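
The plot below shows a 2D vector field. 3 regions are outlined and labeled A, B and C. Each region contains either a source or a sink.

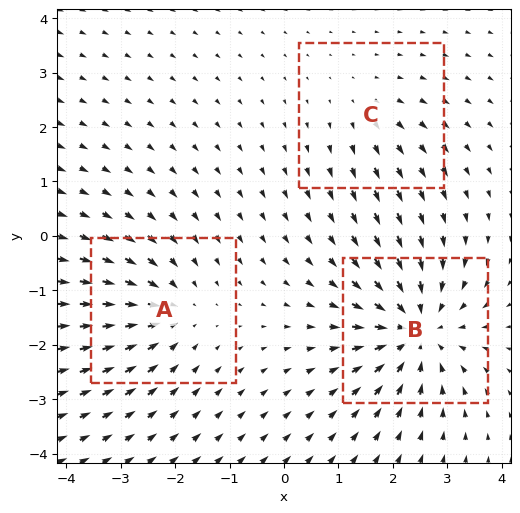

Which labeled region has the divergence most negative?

Divergence at each region's feature centre — A: about -3, B: about -5, C: about +2. Region B is most negative.

B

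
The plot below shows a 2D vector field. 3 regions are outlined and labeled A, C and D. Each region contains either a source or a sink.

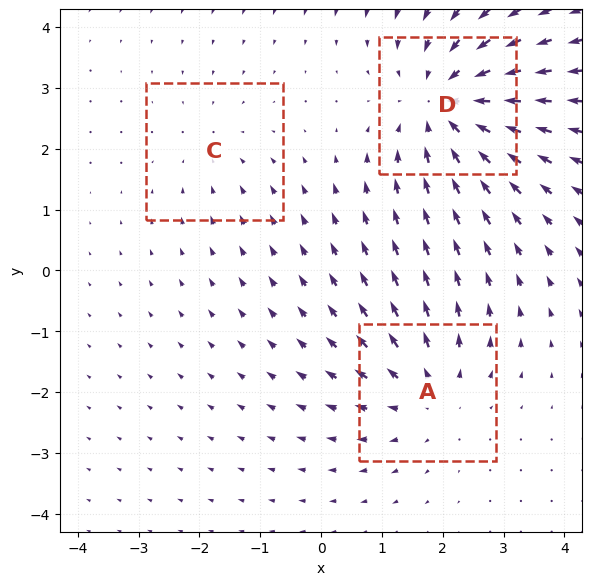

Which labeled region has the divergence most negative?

Divergence at each region's feature centre — A: about +3, C: about -2, D: about -4. Region D is most negative.

D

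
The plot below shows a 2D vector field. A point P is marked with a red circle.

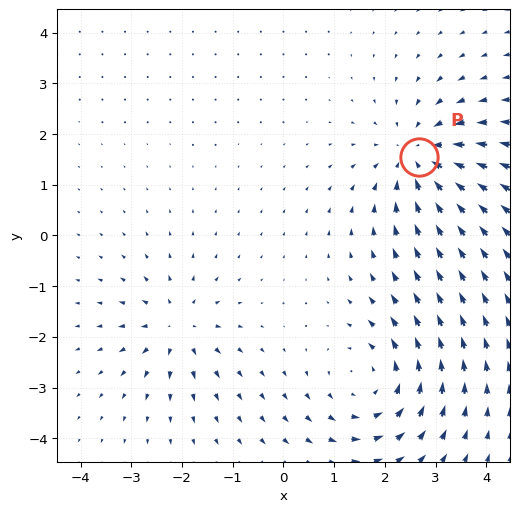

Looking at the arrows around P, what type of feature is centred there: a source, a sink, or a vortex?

At P (2.7, 1.5) the arrows converge inward. Divergence about -4, curl ≈0 — negative divergence with near-zero curl is a sink.

sink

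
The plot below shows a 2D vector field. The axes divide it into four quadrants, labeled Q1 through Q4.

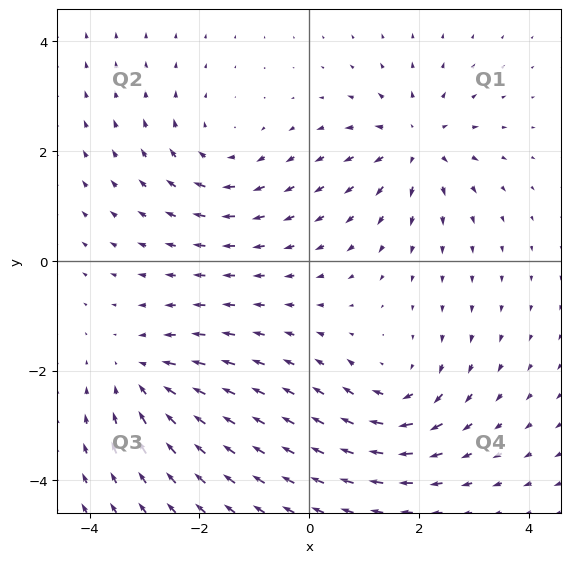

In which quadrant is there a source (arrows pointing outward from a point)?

Q1

The source sits at approximately (1.9, 2.1), which lies in quadrant Q1. The divergence there is about +5, positive as expected for a source.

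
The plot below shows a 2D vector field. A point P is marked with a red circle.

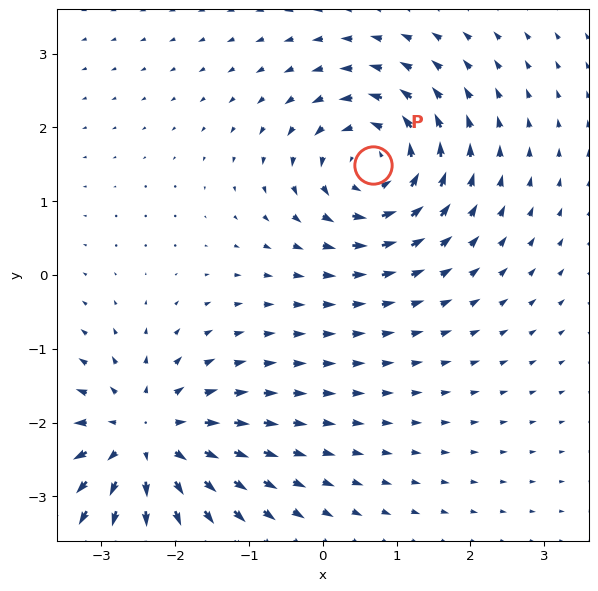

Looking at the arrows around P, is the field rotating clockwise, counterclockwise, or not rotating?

Near P at (0.7, 1.5) the arrows circulate counterclockwise. The curl (z-component) there is about +5; positive curl means counterclockwise rotation.

counterclockwise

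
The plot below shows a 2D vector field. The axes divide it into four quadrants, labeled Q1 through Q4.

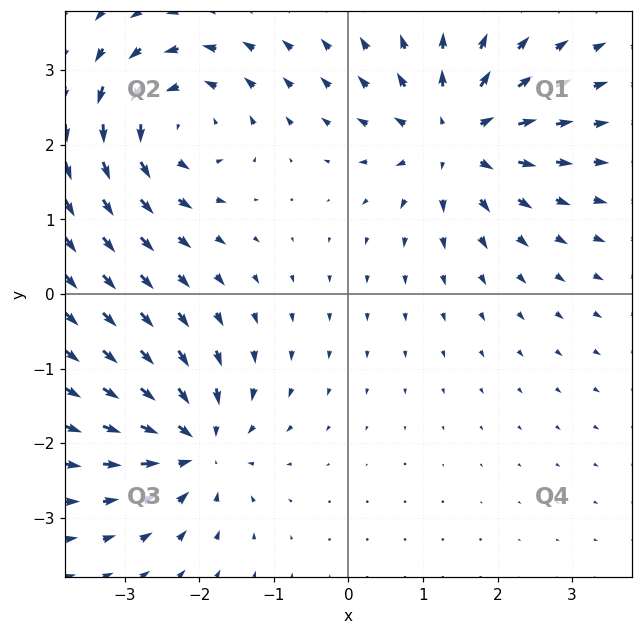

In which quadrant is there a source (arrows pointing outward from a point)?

Q1

The source sits at approximately (1.4, 2.1), which lies in quadrant Q1. The divergence there is about +5, positive as expected for a source.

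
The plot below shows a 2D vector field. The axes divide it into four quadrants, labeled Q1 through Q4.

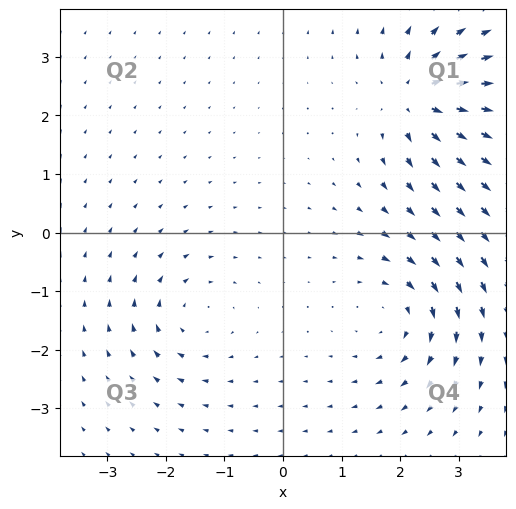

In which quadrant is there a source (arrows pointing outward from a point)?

The source sits at approximately (2.3, 2.3), which lies in quadrant Q1. The divergence there is about +5, positive as expected for a source.

Q1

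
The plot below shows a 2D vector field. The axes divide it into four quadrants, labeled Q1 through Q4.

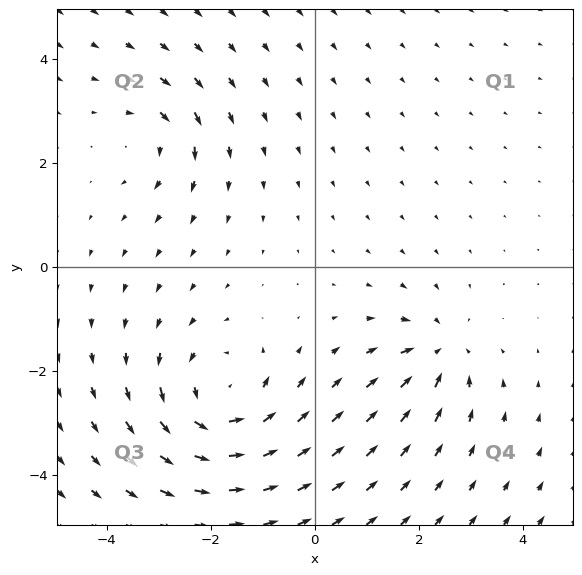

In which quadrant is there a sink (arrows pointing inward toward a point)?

Q4

The sink sits at approximately (2.4, -1.6), which lies in quadrant Q4. The divergence there is about -4, negative as expected for a sink.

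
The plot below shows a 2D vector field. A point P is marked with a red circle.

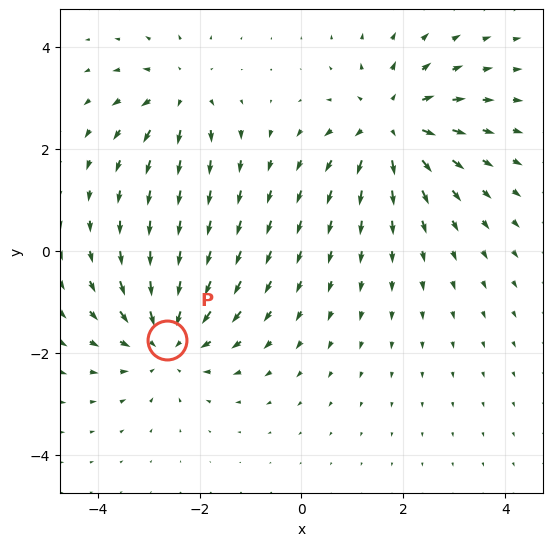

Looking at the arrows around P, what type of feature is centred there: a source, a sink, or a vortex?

At P (-2.6, -1.7) the arrows converge inward. Divergence about -4, curl ≈0 — negative divergence with near-zero curl is a sink.

sink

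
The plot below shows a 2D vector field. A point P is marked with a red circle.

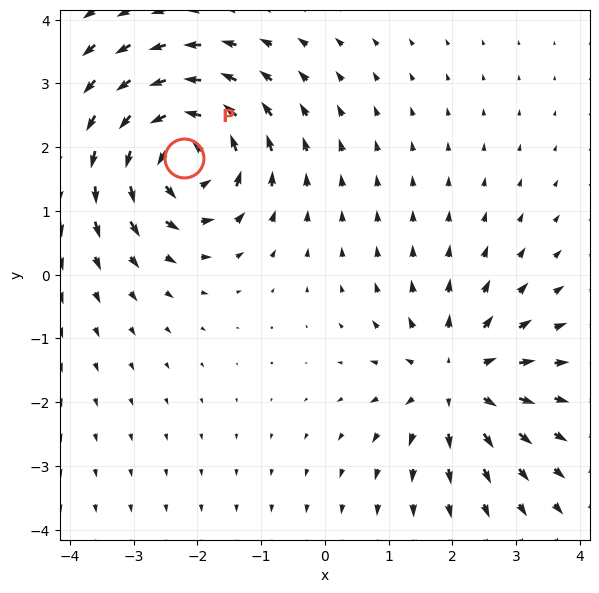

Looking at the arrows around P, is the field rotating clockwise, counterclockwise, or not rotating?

Near P at (-2.2, 1.8) the arrows circulate counterclockwise. The curl (z-component) there is about +6; positive curl means counterclockwise rotation.

counterclockwise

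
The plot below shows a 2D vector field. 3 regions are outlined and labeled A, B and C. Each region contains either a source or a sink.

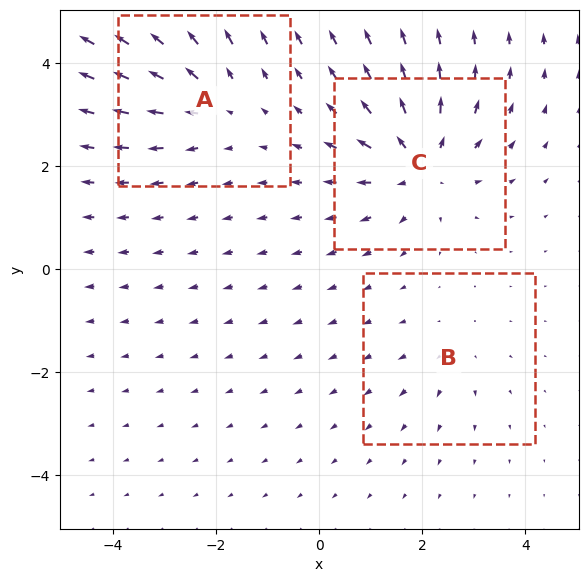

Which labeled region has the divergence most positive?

C

Divergence at each region's feature centre — A: about +3, B: about +2, C: about +5. Region C is most positive.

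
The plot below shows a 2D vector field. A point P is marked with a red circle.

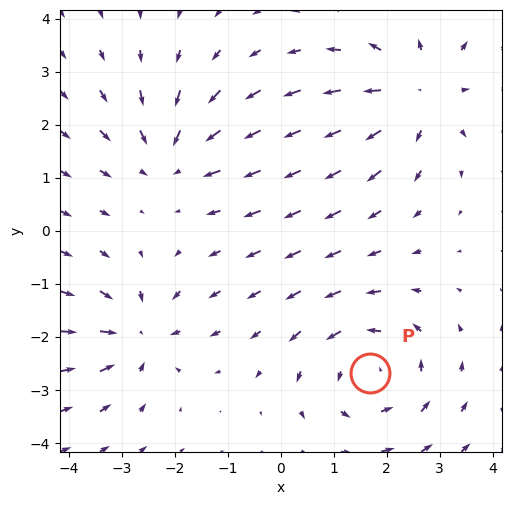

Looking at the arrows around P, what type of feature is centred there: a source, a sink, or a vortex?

At P (1.7, -2.7) the arrows circulate counterclockwise. Divergence ≈0, curl about +4 — near-zero divergence with nonzero curl is a vortex.

vortex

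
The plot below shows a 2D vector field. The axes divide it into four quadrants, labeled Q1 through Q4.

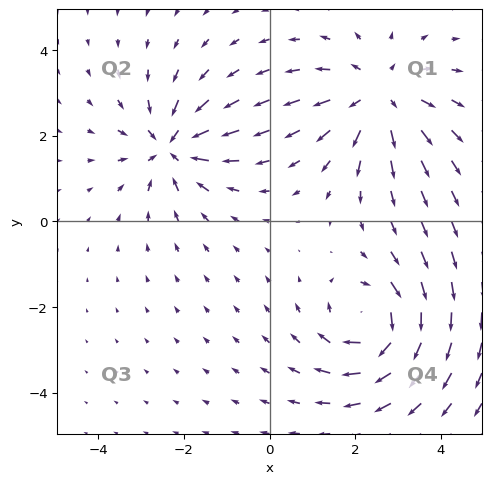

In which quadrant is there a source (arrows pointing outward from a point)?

Q1

The source sits at approximately (2.6, 2.9), which lies in quadrant Q1. The divergence there is about +4, positive as expected for a source.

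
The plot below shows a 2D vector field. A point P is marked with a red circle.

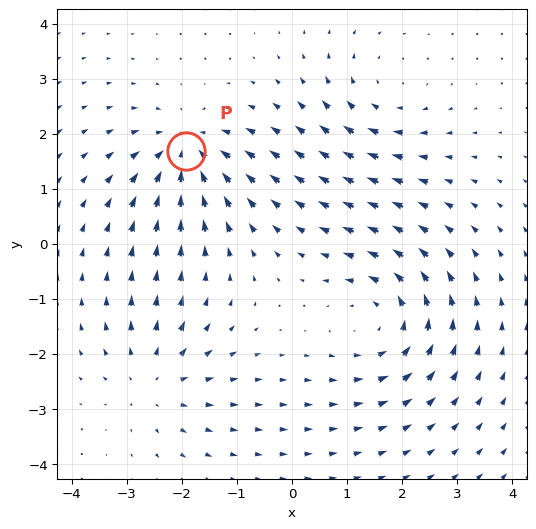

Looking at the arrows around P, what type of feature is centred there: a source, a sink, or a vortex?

sink

At P (-1.9, 1.7) the arrows converge inward. Divergence about -4, curl ≈0 — negative divergence with near-zero curl is a sink.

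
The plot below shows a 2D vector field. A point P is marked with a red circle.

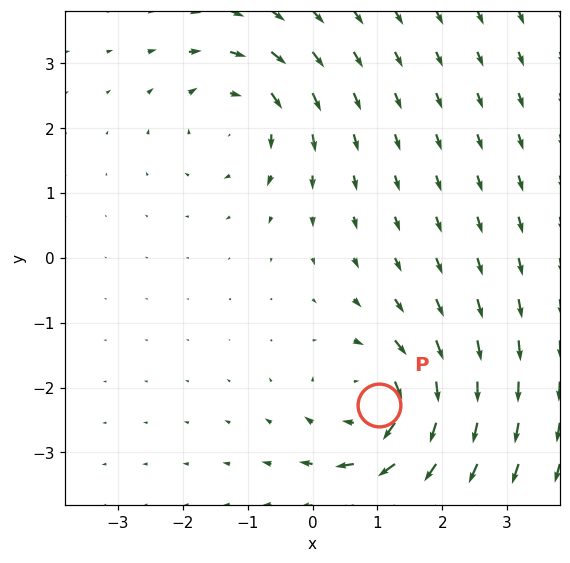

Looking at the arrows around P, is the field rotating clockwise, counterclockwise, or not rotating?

clockwise

Near P at (1.0, -2.3) the arrows circulate clockwise. The curl (z-component) there is about -5; negative curl means clockwise rotation.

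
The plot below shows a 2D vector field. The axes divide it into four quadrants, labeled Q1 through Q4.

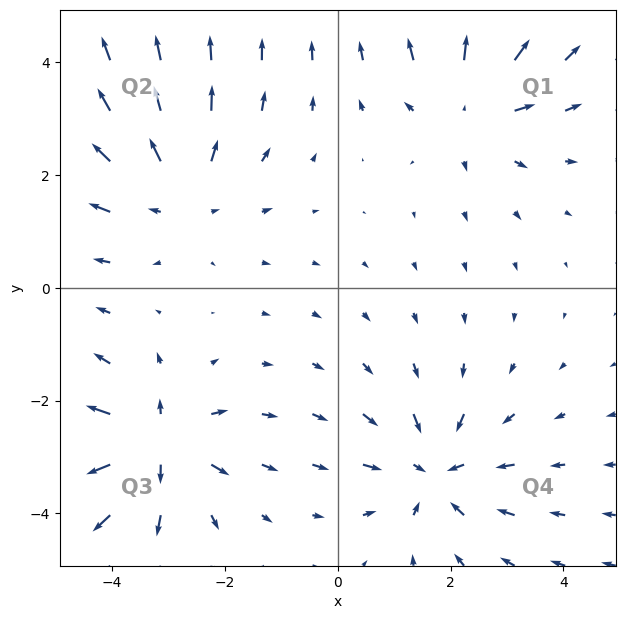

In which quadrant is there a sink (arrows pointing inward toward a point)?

Q4

The sink sits at approximately (1.7, -3.3), which lies in quadrant Q4. The divergence there is about -5, negative as expected for a sink.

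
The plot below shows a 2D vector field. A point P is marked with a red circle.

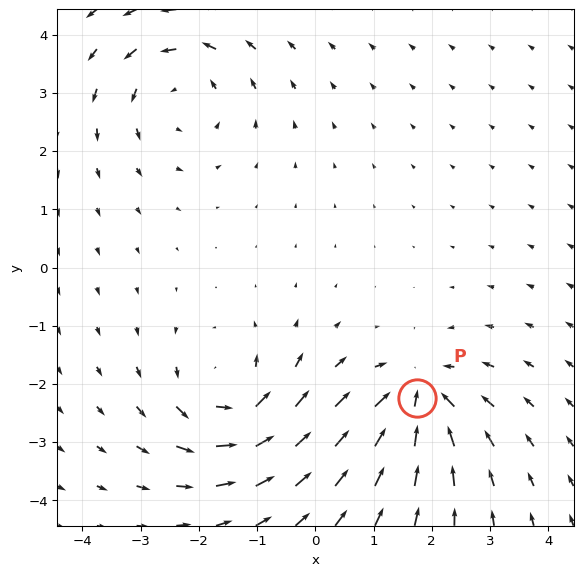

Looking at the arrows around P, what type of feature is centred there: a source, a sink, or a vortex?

At P (1.8, -2.2) the arrows converge inward. Divergence about -6, curl ≈0 — negative divergence with near-zero curl is a sink.

sink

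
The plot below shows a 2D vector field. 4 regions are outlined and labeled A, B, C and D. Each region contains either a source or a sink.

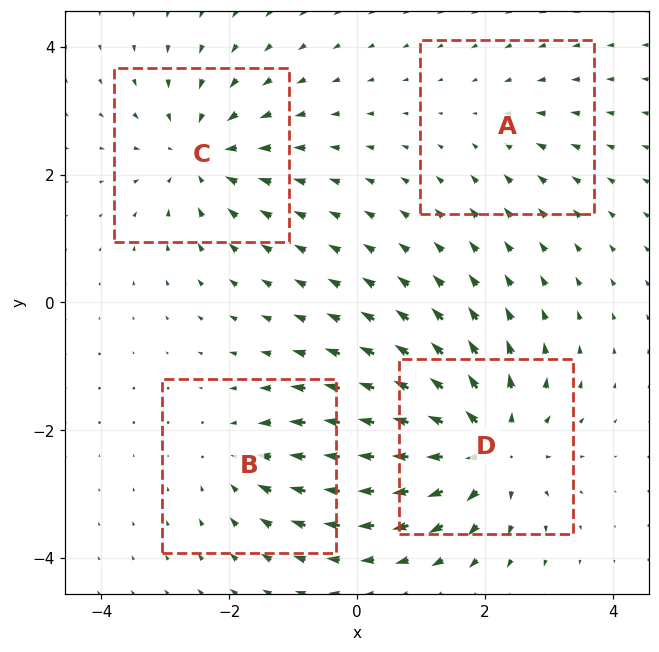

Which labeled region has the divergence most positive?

Divergence at each region's feature centre — A: about -2, B: about -3, C: about -5, D: about +6. Region D is most positive.

D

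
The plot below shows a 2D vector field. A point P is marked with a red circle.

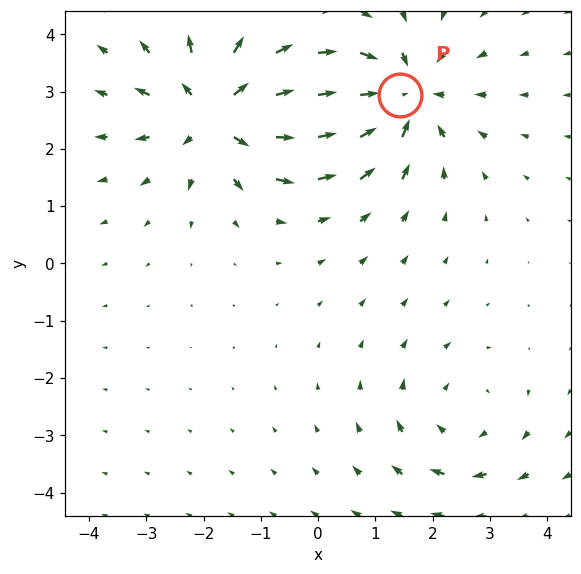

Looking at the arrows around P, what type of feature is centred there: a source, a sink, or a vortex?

At P (1.4, 2.9) the arrows converge inward. Divergence about -4, curl ≈0 — negative divergence with near-zero curl is a sink.

sink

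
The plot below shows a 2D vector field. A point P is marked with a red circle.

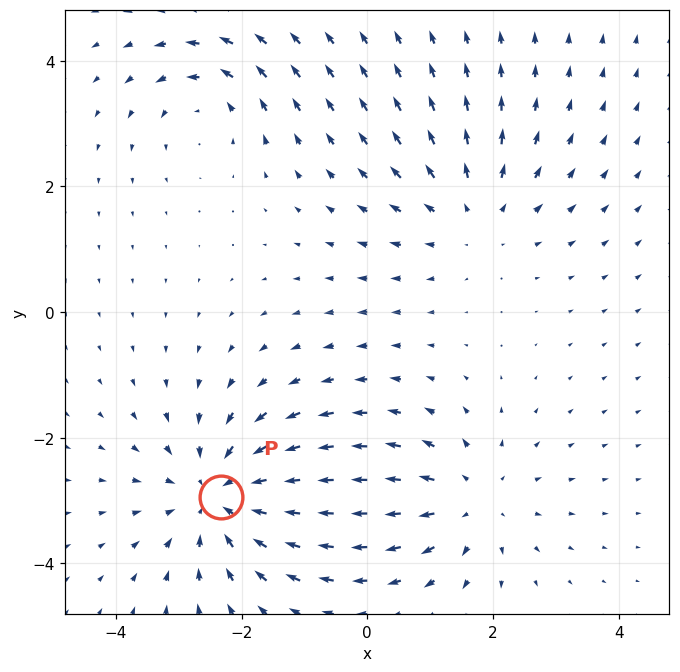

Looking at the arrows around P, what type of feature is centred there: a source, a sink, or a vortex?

sink

At P (-2.3, -2.9) the arrows converge inward. Divergence about -4, curl ≈0 — negative divergence with near-zero curl is a sink.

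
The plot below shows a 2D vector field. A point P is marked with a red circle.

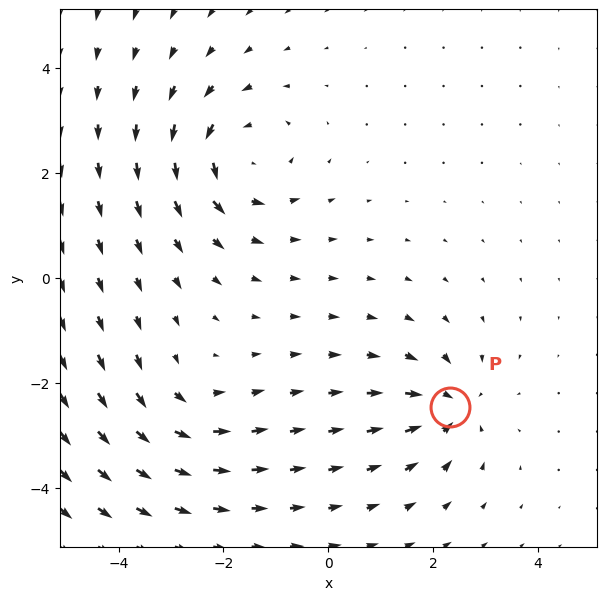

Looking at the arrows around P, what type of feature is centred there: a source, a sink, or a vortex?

sink

At P (2.3, -2.5) the arrows converge inward. Divergence about -4, curl ≈0 — negative divergence with near-zero curl is a sink.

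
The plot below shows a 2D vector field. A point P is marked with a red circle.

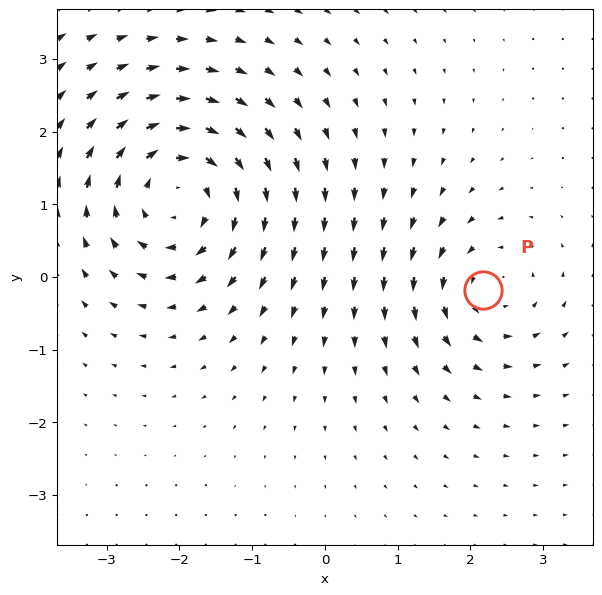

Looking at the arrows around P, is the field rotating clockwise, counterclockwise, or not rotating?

counterclockwise

Near P at (2.2, -0.2) the arrows circulate counterclockwise. The curl (z-component) there is about +3; positive curl means counterclockwise rotation.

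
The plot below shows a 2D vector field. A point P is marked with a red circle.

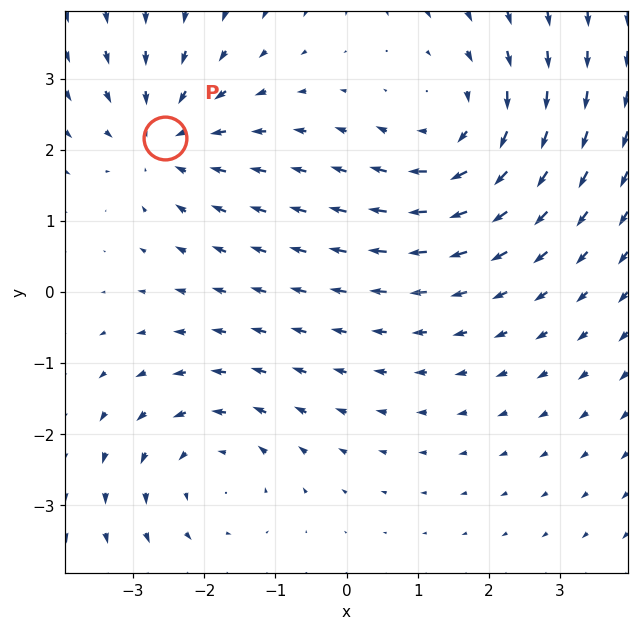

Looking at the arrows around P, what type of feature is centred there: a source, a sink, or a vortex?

sink

At P (-2.6, 2.2) the arrows converge inward. Divergence about -3, curl ≈0 — negative divergence with near-zero curl is a sink.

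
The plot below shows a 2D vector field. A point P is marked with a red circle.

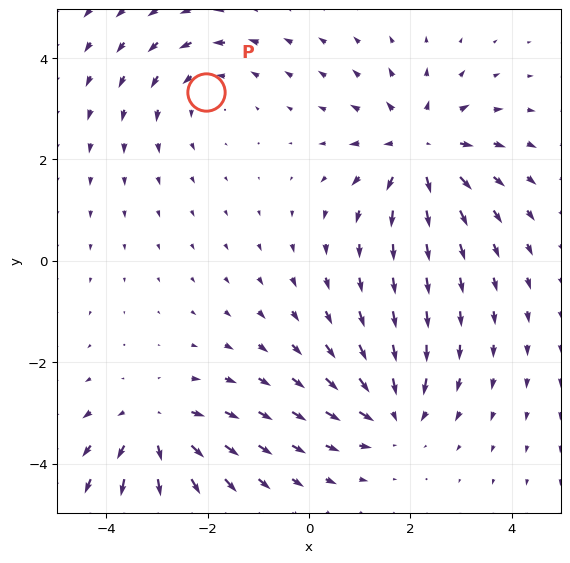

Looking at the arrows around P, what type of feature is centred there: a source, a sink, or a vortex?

At P (-2.0, 3.3) the arrows circulate counterclockwise. Divergence ≈0, curl about +2 — near-zero divergence with nonzero curl is a vortex.

vortex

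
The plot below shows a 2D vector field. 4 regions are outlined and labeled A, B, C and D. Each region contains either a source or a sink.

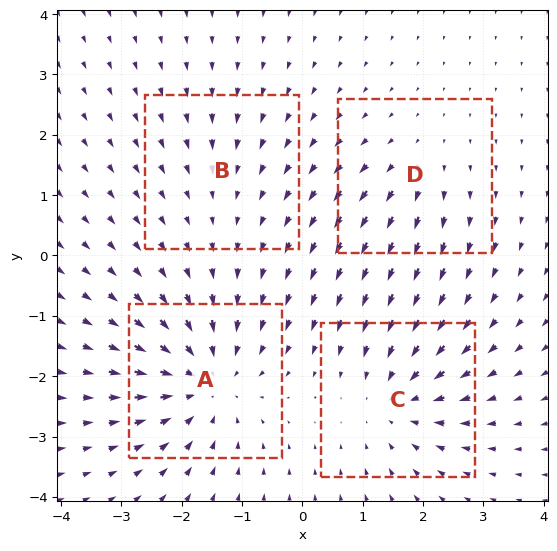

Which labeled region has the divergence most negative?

A

Divergence at each region's feature centre — A: about -6, B: about -2, C: about -5, D: about +3. Region A is most negative.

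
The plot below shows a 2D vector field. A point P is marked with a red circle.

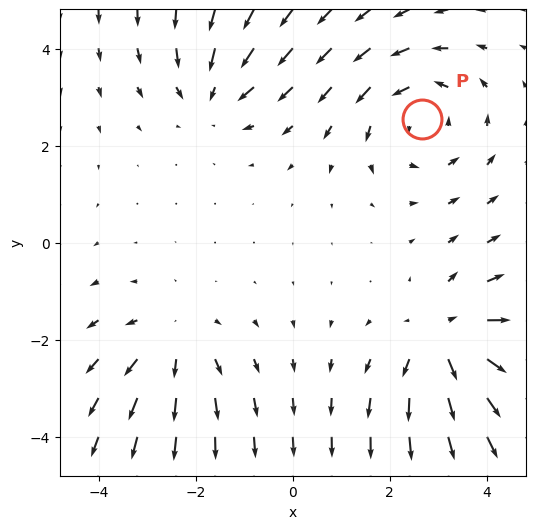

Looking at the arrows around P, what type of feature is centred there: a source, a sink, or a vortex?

At P (2.7, 2.6) the arrows circulate counterclockwise. Divergence ≈0, curl about +3 — near-zero divergence with nonzero curl is a vortex.

vortex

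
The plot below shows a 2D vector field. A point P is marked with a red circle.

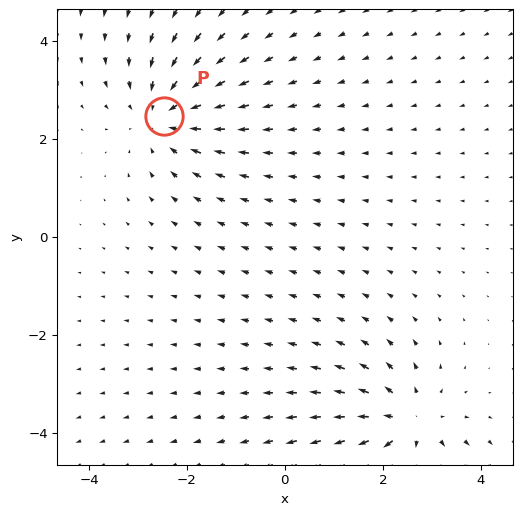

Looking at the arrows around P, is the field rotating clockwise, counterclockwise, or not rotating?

not rotating

Near P at (-2.5, 2.5) the arrows show no circulation. The curl there is ≈0.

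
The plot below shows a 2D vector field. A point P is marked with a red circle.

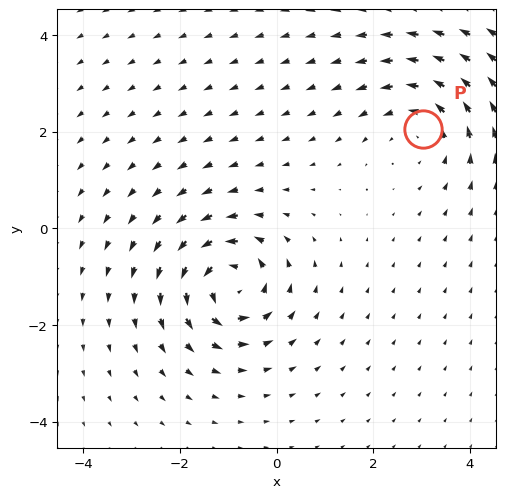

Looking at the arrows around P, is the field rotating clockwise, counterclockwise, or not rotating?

Near P at (3.0, 2.0) the arrows circulate counterclockwise. The curl (z-component) there is about +4; positive curl means counterclockwise rotation.

counterclockwise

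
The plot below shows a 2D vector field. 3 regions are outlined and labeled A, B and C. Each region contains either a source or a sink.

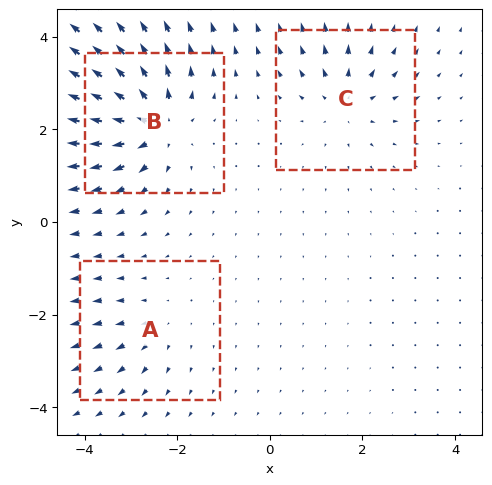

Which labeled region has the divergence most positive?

Divergence at each region's feature centre — A: about +2, B: about +6, C: about +4. Region B is most positive.

B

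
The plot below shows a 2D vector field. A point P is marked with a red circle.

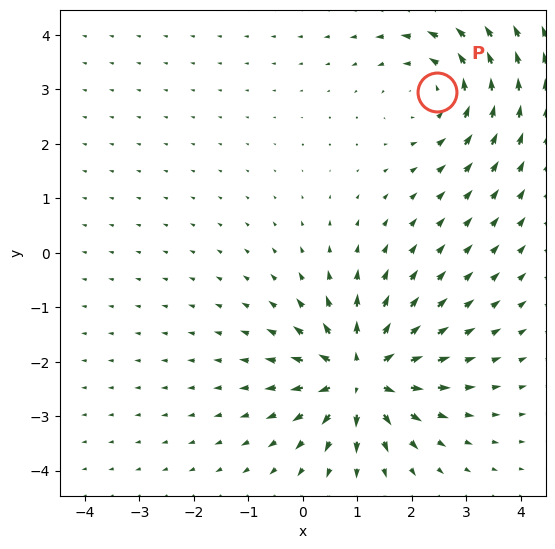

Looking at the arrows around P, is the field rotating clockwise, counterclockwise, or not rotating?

Near P at (2.5, 2.9) the arrows circulate counterclockwise. The curl (z-component) there is about +3; positive curl means counterclockwise rotation.

counterclockwise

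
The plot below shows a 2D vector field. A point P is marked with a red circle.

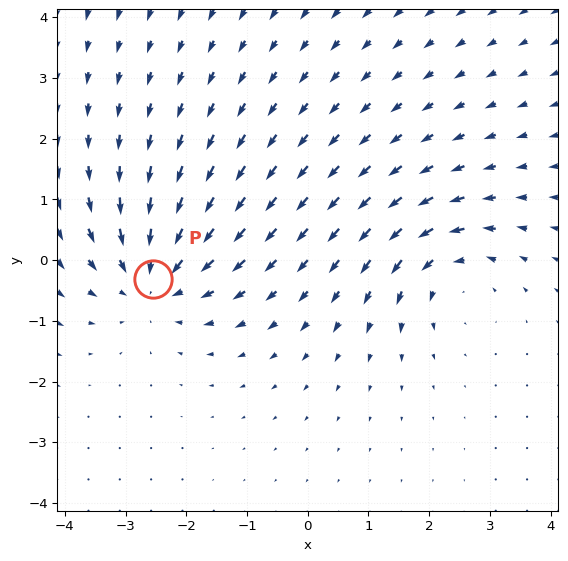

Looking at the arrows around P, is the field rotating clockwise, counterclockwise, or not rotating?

not rotating

Near P at (-2.5, -0.3) the arrows show no circulation. The curl there is ≈0.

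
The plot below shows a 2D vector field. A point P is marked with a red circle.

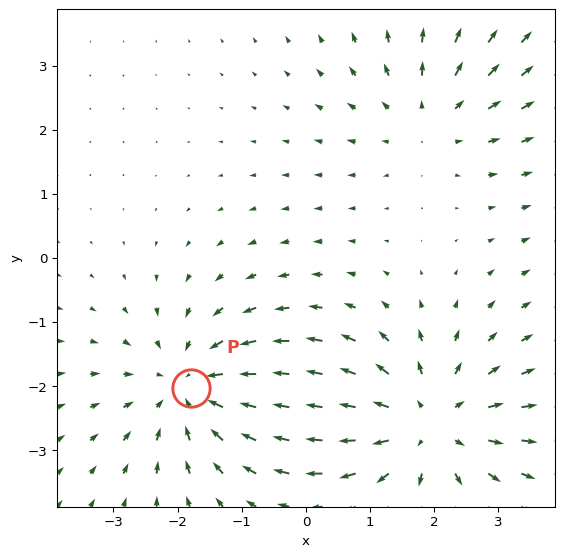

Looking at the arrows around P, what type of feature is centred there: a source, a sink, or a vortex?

At P (-1.8, -2.0) the arrows converge inward. Divergence about -4, curl ≈0 — negative divergence with near-zero curl is a sink.

sink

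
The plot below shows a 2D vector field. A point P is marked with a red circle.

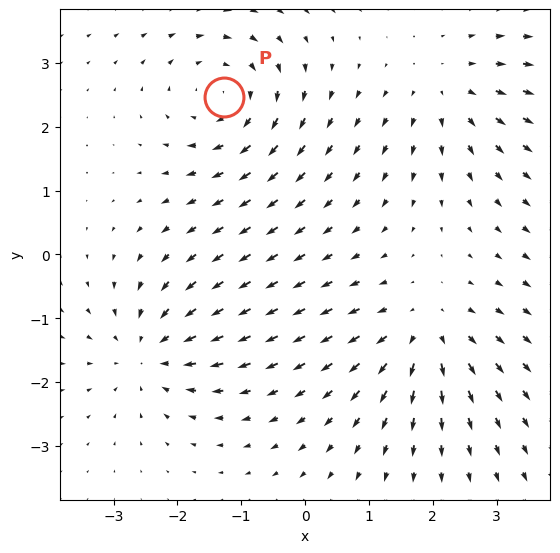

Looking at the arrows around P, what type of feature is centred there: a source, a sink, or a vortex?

At P (-1.3, 2.5) the arrows circulate clockwise. Divergence ≈0, curl about -4 — near-zero divergence with nonzero curl is a vortex.

vortex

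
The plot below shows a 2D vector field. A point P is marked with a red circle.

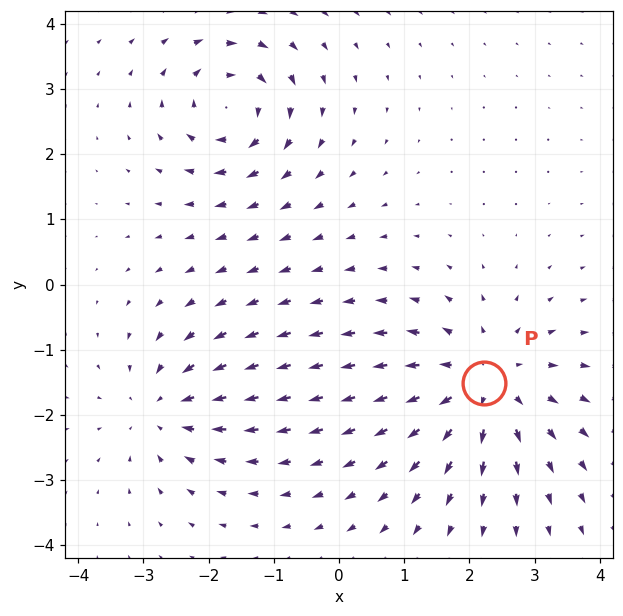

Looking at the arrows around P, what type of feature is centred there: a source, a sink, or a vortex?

source

At P (2.2, -1.5) the arrows spread outward. Divergence about +5, curl ≈0 — positive divergence with near-zero curl is a source.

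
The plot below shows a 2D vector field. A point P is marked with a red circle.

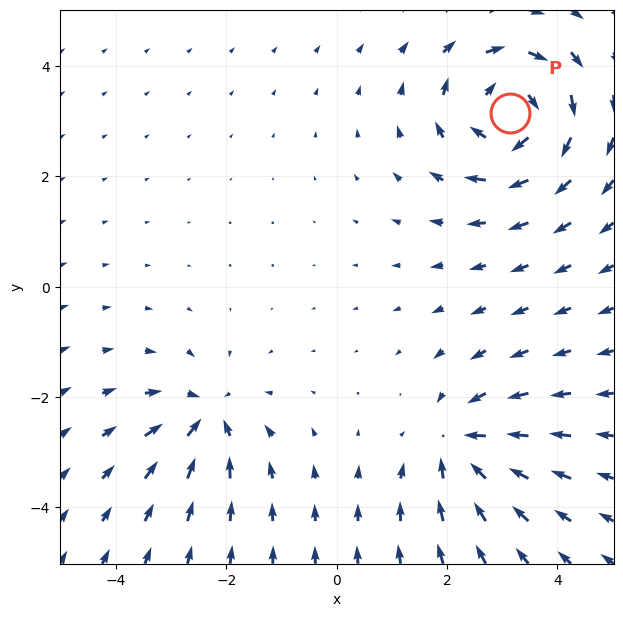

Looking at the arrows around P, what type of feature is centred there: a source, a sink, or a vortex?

vortex

At P (3.1, 3.2) the arrows circulate clockwise. Divergence ≈0, curl about -5 — near-zero divergence with nonzero curl is a vortex.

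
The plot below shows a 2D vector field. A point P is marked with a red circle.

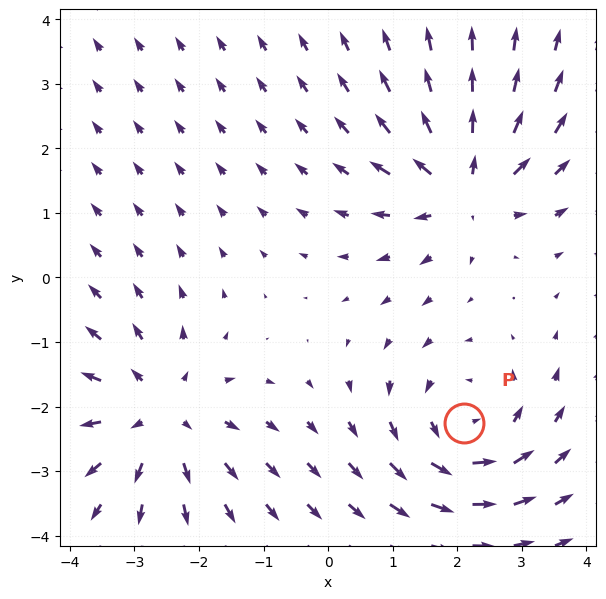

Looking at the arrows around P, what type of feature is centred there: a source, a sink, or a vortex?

vortex

At P (2.1, -2.2) the arrows circulate counterclockwise. Divergence ≈0, curl about +4 — near-zero divergence with nonzero curl is a vortex.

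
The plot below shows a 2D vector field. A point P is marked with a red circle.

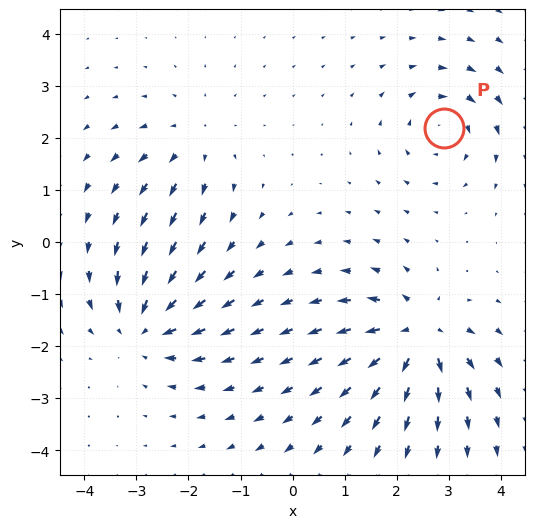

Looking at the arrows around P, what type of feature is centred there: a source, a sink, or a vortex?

vortex

At P (2.9, 2.2) the arrows circulate clockwise. Divergence ≈0, curl about -4 — near-zero divergence with nonzero curl is a vortex.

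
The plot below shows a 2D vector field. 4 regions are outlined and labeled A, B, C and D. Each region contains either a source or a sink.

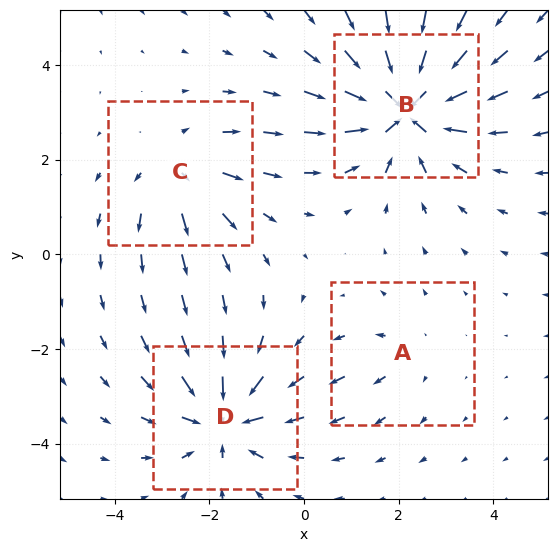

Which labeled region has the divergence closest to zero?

Divergence at each region's feature centre — A: about +2, B: about -7, C: about +4, D: about -5. Region A is closest to zero.

A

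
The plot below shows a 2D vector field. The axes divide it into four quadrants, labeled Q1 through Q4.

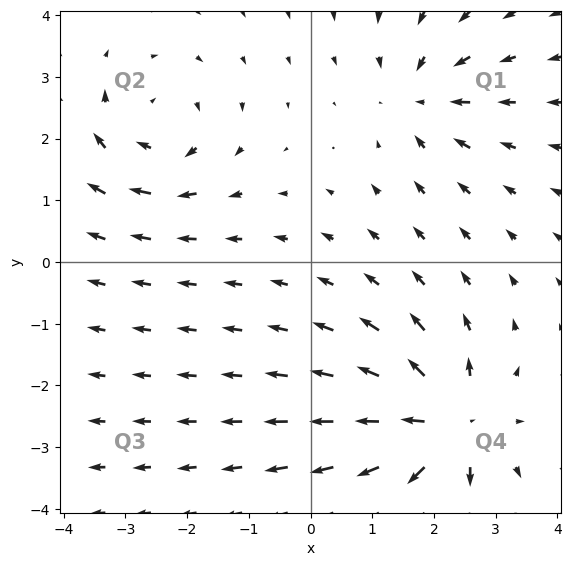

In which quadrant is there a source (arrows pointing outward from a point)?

Q4

The source sits at approximately (2.2, -2.7), which lies in quadrant Q4. The divergence there is about +6, positive as expected for a source.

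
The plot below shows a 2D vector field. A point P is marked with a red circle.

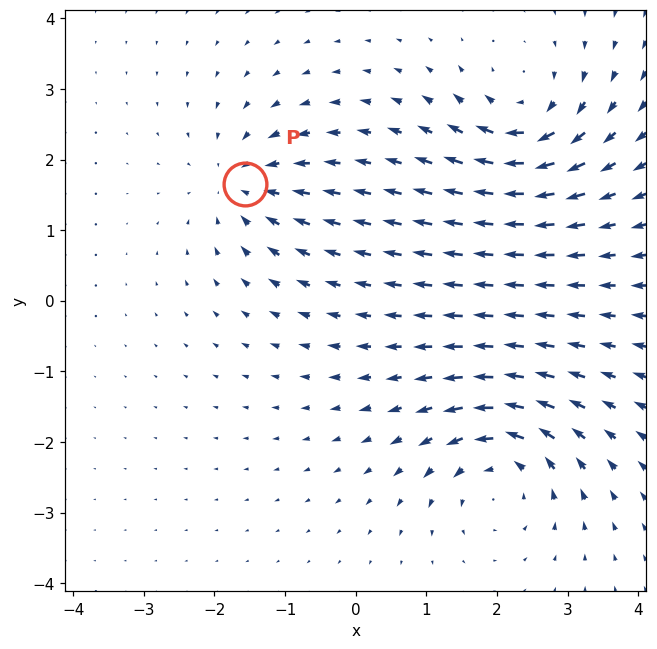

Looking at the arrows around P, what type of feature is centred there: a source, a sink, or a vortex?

At P (-1.6, 1.7) the arrows converge inward. Divergence about -5, curl ≈0 — negative divergence with near-zero curl is a sink.

sink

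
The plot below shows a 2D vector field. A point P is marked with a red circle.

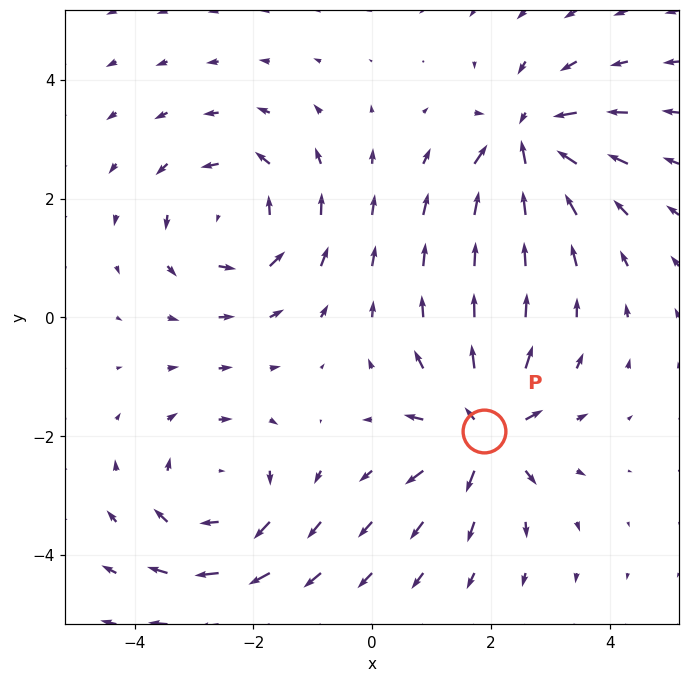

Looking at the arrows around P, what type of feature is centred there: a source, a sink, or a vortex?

source

At P (1.9, -1.9) the arrows spread outward. Divergence about +7, curl ≈0 — positive divergence with near-zero curl is a source.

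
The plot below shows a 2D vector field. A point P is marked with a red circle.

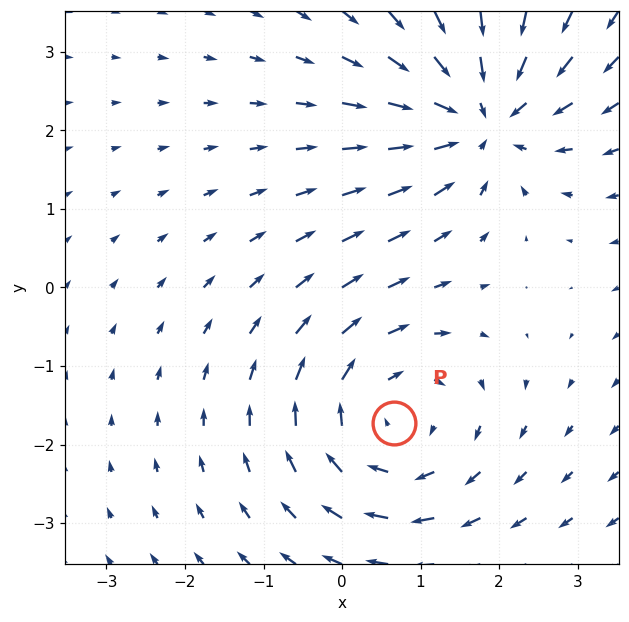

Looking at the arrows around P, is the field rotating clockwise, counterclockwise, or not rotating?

Near P at (0.7, -1.7) the arrows circulate clockwise. The curl (z-component) there is about -4; negative curl means clockwise rotation.

clockwise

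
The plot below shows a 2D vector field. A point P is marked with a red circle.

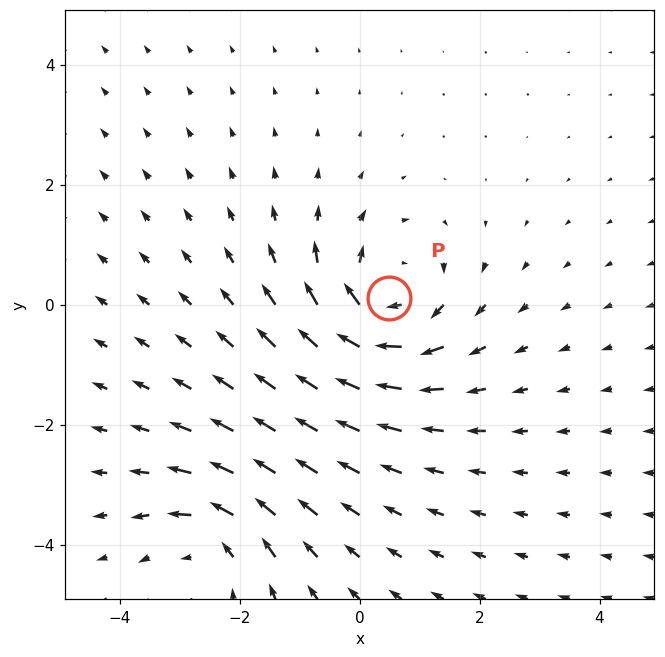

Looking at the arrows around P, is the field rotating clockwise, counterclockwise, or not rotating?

Near P at (0.5, 0.1) the arrows circulate clockwise. The curl (z-component) there is about -5; negative curl means clockwise rotation.

clockwise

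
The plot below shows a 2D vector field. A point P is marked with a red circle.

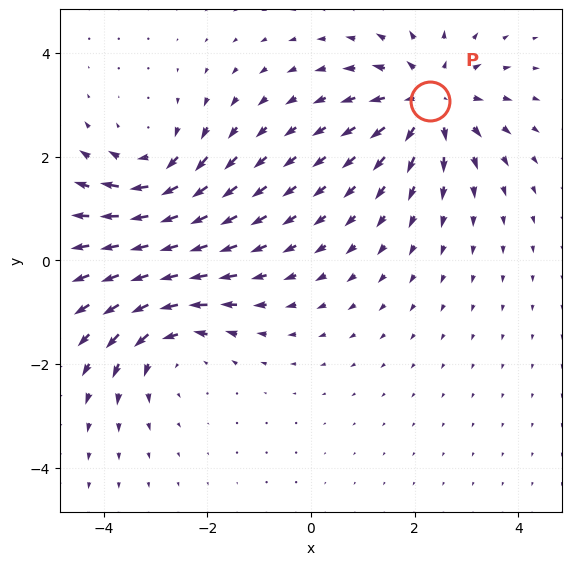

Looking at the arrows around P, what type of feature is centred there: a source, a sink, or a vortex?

At P (2.3, 3.1) the arrows spread outward. Divergence about +5, curl ≈0 — positive divergence with near-zero curl is a source.

source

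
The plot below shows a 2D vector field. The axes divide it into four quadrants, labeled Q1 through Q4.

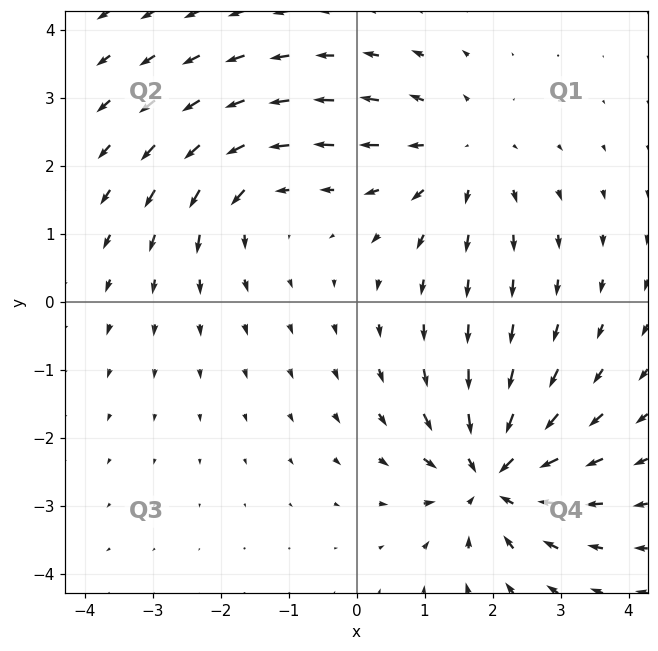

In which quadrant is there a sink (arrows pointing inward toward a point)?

Q4

The sink sits at approximately (2.0, -2.6), which lies in quadrant Q4. The divergence there is about -4, negative as expected for a sink.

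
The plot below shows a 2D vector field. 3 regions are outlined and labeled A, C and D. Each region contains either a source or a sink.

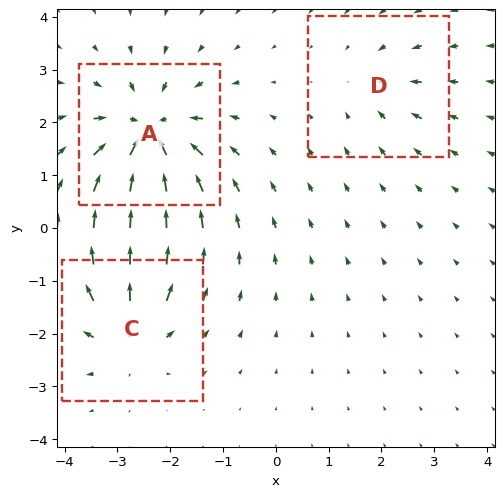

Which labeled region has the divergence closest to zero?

Divergence at each region's feature centre — A: about -6, C: about +4, D: about -2. Region D is closest to zero.

D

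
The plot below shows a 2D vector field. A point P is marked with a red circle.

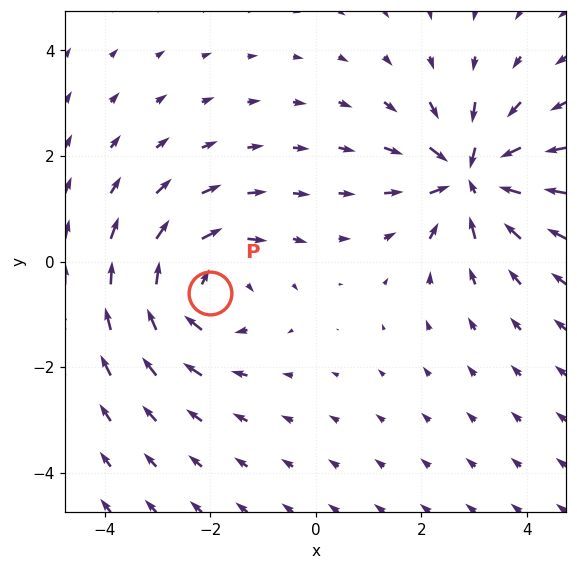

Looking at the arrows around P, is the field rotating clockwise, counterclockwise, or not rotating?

Near P at (-2.0, -0.6) the arrows circulate clockwise. The curl (z-component) there is about -4; negative curl means clockwise rotation.

clockwise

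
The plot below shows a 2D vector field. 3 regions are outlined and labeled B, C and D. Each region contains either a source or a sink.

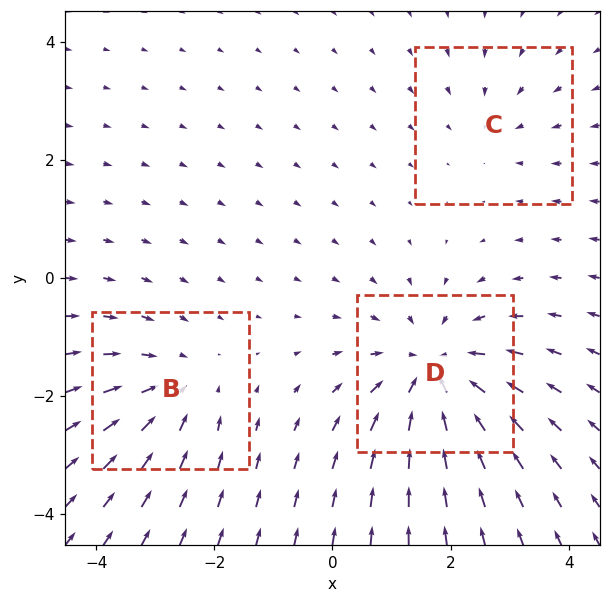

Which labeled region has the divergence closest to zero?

C

Divergence at each region's feature centre — B: about -3, C: about -2, D: about -4. Region C is closest to zero.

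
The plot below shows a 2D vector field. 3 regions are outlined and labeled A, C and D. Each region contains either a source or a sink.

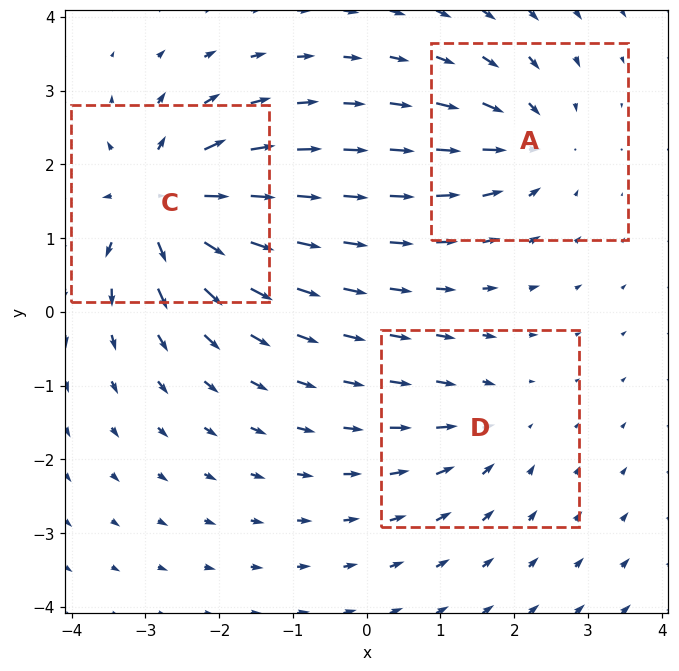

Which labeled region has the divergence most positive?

C

Divergence at each region's feature centre — A: about -4, C: about +6, D: about -2. Region C is most positive.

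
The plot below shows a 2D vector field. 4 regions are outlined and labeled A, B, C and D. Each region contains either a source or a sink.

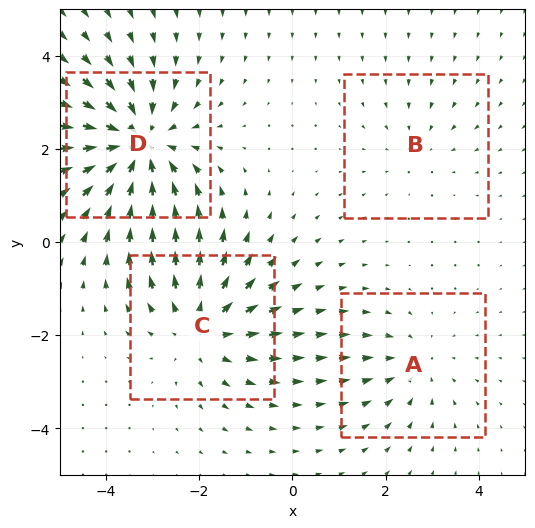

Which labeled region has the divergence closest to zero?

Divergence at each region's feature centre — A: about -3, B: about -2, C: about +4, D: about -5. Region B is closest to zero.

B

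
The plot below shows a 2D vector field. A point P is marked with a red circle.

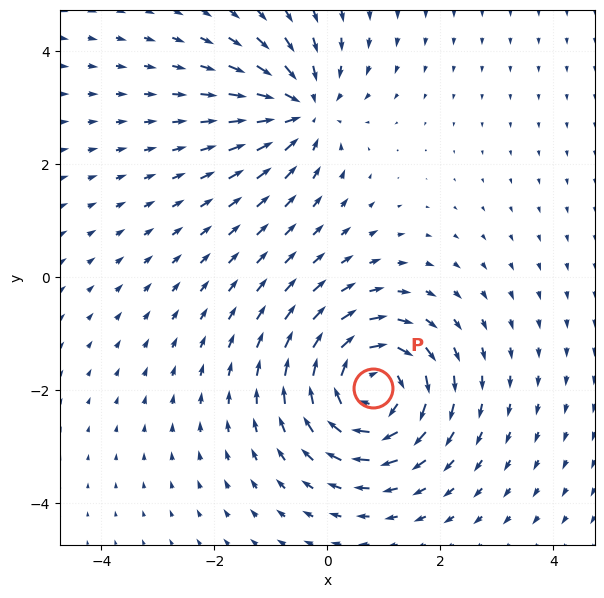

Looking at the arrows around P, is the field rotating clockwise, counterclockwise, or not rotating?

Near P at (0.8, -2.0) the arrows circulate clockwise. The curl (z-component) there is about -5; negative curl means clockwise rotation.

clockwise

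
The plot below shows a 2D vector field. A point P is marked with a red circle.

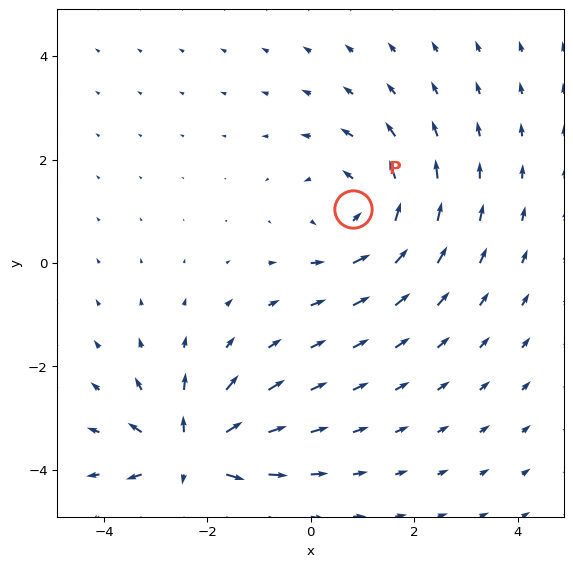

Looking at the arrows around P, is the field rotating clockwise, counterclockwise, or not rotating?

counterclockwise

Near P at (0.8, 1.0) the arrows circulate counterclockwise. The curl (z-component) there is about +4; positive curl means counterclockwise rotation.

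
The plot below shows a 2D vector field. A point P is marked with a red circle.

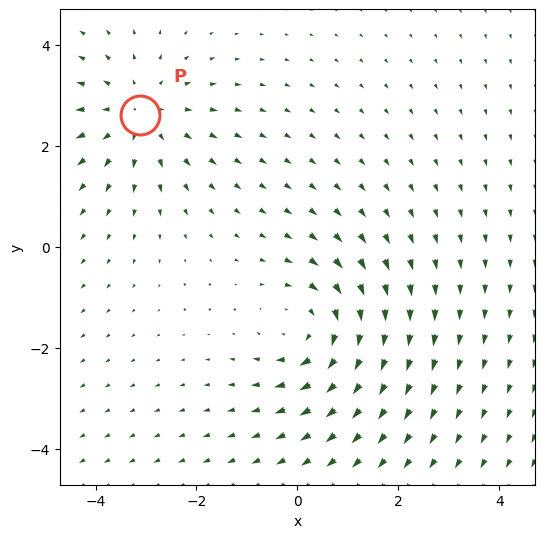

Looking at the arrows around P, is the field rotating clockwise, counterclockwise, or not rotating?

not rotating

Near P at (-3.1, 2.6) the arrows show no circulation. The curl there is ≈0.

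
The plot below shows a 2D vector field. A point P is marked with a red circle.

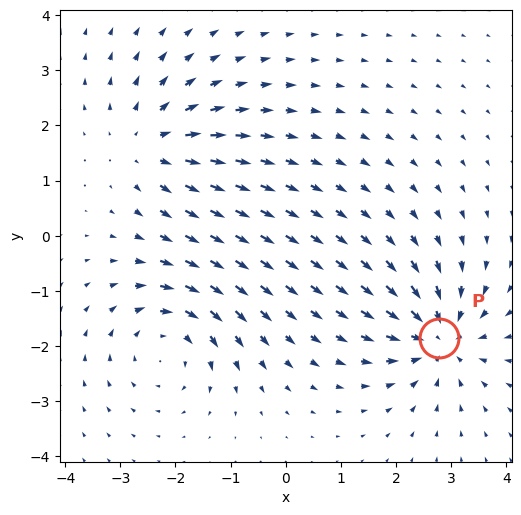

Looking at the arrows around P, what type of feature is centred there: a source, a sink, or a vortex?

sink

At P (2.8, -1.9) the arrows converge inward. Divergence about -6, curl ≈0 — negative divergence with near-zero curl is a sink.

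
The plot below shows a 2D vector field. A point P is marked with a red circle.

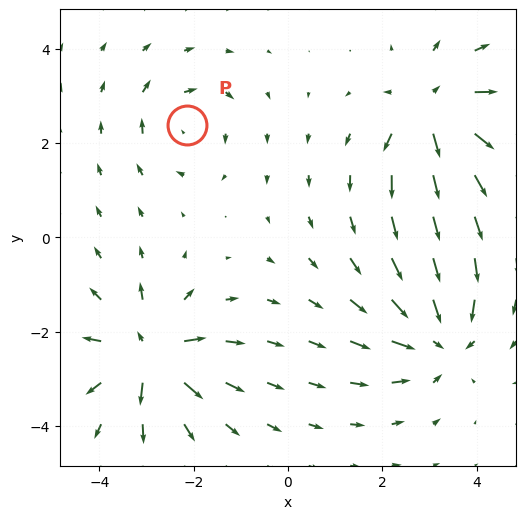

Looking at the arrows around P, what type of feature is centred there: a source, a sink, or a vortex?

vortex

At P (-2.1, 2.4) the arrows circulate clockwise. Divergence ≈0, curl about -4 — near-zero divergence with nonzero curl is a vortex.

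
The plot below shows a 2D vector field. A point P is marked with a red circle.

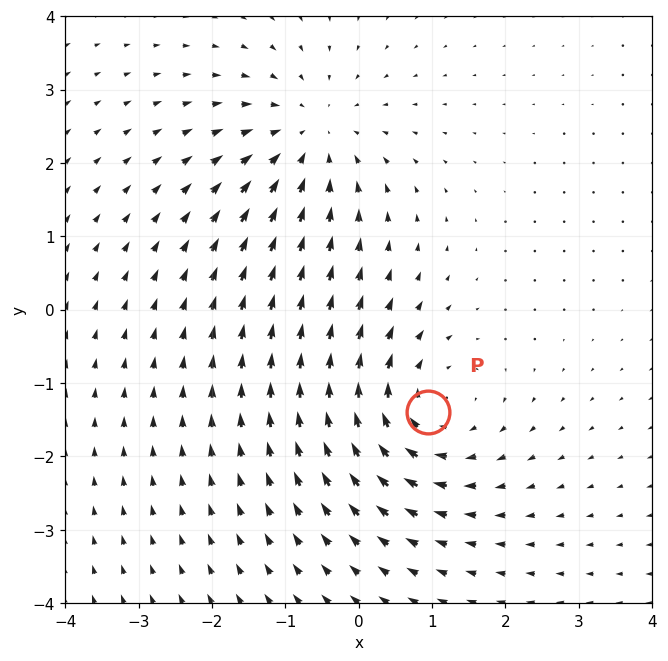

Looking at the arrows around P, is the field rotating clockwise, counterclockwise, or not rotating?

Near P at (0.9, -1.4) the arrows circulate clockwise. The curl (z-component) there is about -3; negative curl means clockwise rotation.

clockwise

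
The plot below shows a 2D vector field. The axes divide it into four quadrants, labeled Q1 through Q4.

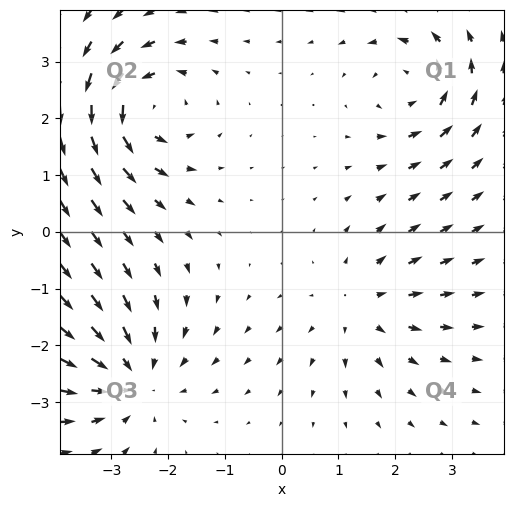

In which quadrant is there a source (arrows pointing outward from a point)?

The source sits at approximately (1.4, -1.3), which lies in quadrant Q4. The divergence there is about +2, positive as expected for a source.

Q4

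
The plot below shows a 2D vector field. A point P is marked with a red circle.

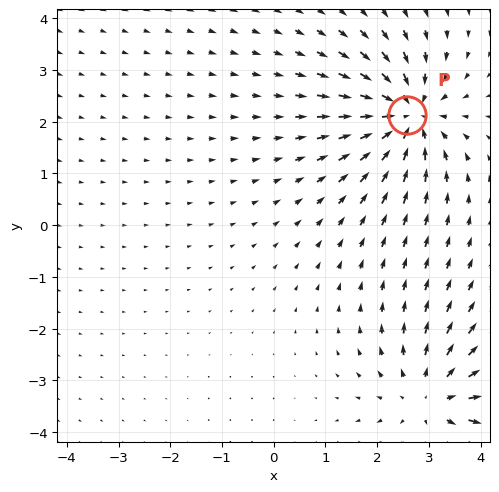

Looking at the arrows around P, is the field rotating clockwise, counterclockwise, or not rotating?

not rotating

Near P at (2.6, 2.1) the arrows show no circulation. The curl there is ≈0.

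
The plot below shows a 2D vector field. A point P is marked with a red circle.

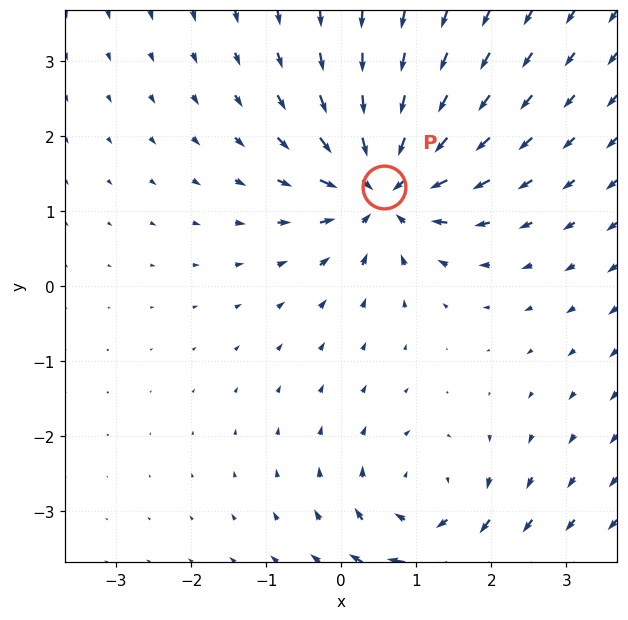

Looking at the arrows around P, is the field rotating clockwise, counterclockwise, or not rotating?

not rotating

Near P at (0.6, 1.3) the arrows show no circulation. The curl there is ≈0.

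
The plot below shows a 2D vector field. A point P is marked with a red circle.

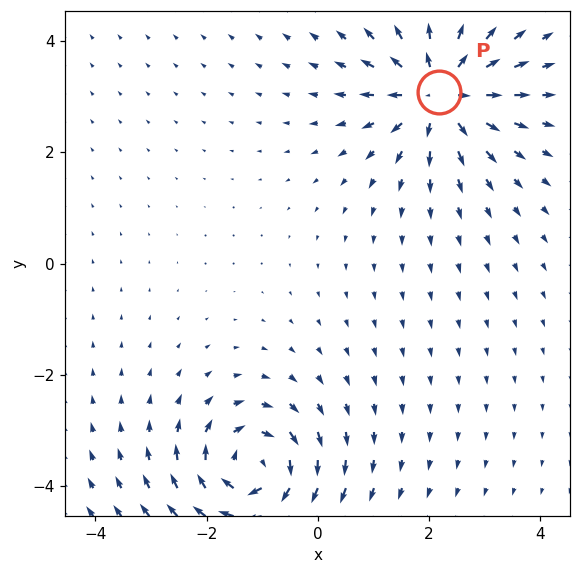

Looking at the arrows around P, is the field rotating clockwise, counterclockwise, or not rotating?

Near P at (2.2, 3.1) the arrows show no circulation. The curl there is ≈0.

not rotating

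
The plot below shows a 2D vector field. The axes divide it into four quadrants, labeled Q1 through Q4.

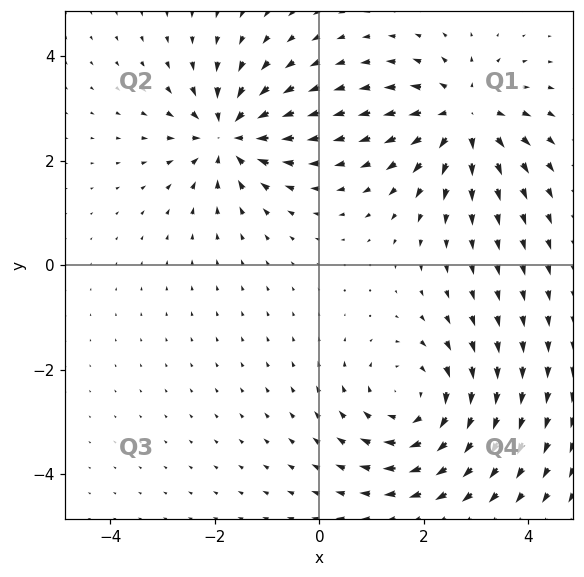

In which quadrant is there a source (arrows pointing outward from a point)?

Q1

The source sits at approximately (2.8, 2.9), which lies in quadrant Q1. The divergence there is about +4, positive as expected for a source.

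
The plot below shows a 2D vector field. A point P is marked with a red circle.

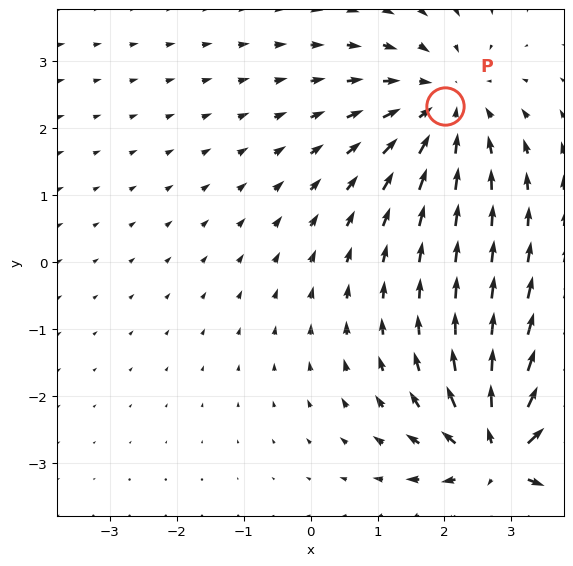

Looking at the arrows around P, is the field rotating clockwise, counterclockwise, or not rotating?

Near P at (2.0, 2.3) the arrows show no circulation. The curl there is ≈0.

not rotating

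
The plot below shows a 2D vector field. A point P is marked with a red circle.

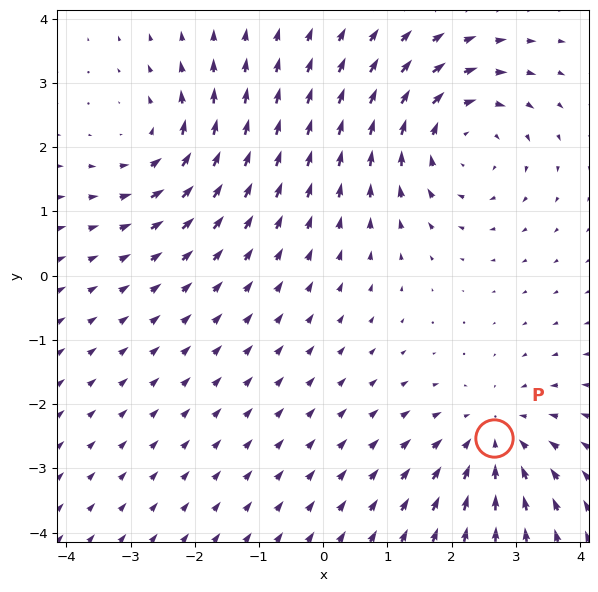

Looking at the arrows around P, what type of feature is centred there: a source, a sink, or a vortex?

sink

At P (2.7, -2.5) the arrows converge inward. Divergence about -3, curl ≈0 — negative divergence with near-zero curl is a sink.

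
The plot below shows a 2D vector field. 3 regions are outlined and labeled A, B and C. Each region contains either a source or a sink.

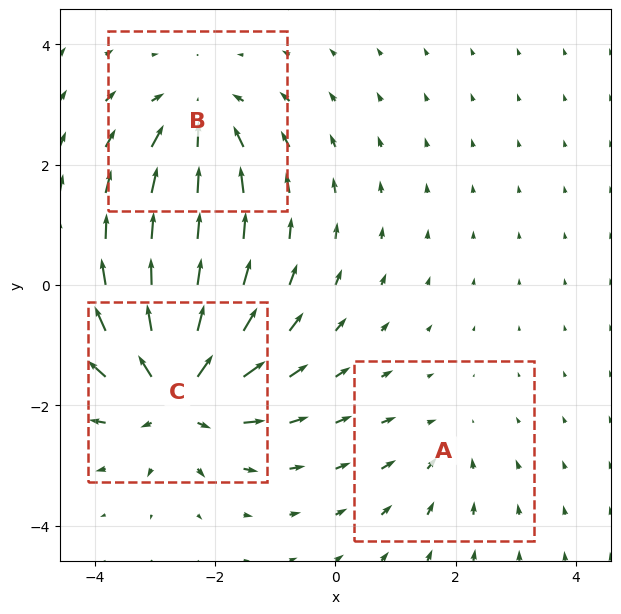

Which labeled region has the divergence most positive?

Divergence at each region's feature centre — A: about -2, B: about -4, C: about +6. Region C is most positive.

C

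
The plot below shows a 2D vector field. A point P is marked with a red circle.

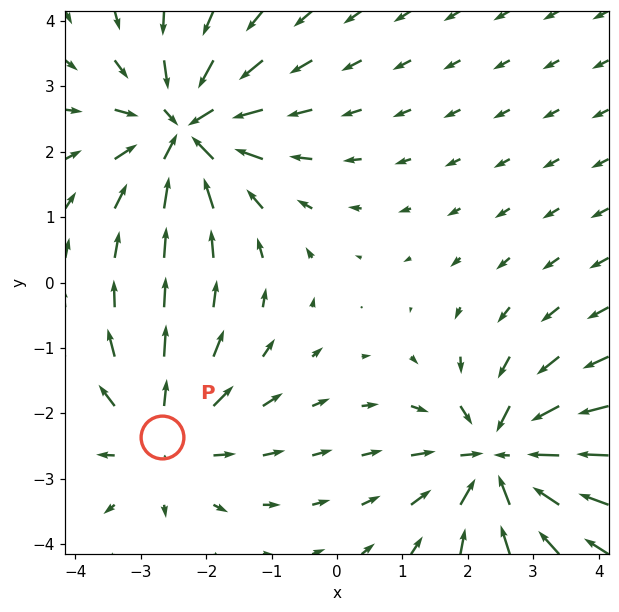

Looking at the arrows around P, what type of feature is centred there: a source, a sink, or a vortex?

source

At P (-2.7, -2.4) the arrows spread outward. Divergence about +4, curl ≈0 — positive divergence with near-zero curl is a source.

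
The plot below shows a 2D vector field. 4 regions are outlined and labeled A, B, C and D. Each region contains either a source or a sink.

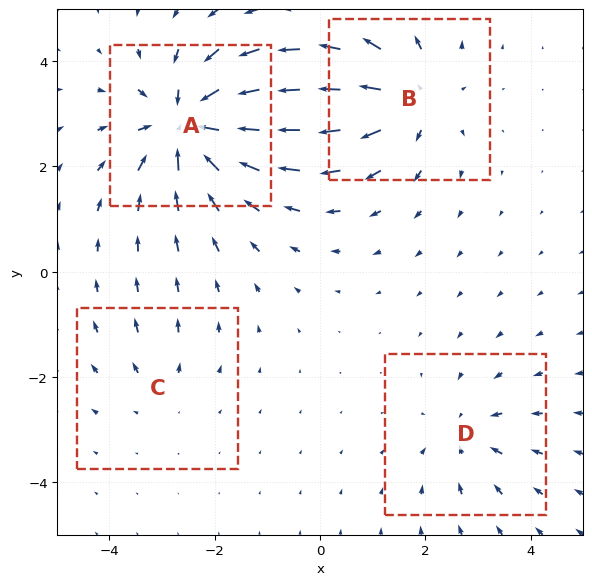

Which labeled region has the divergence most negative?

A

Divergence at each region's feature centre — A: about -7, B: about +5, C: about +2, D: about -3. Region A is most negative.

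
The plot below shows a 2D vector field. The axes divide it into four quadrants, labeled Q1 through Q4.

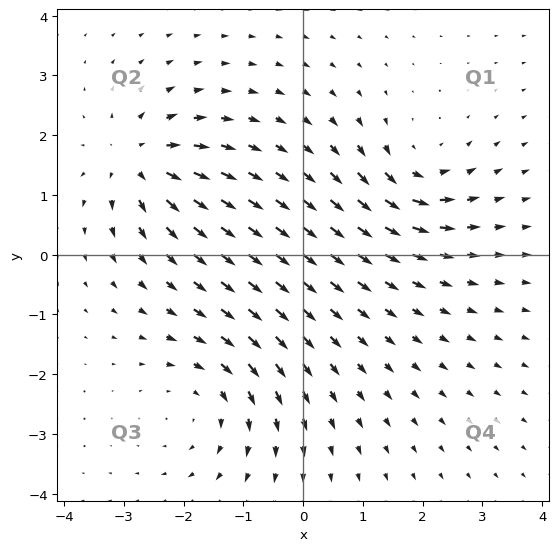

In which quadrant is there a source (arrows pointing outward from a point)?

The source sits at approximately (-2.7, 1.6), which lies in quadrant Q2. The divergence there is about +5, positive as expected for a source.

Q2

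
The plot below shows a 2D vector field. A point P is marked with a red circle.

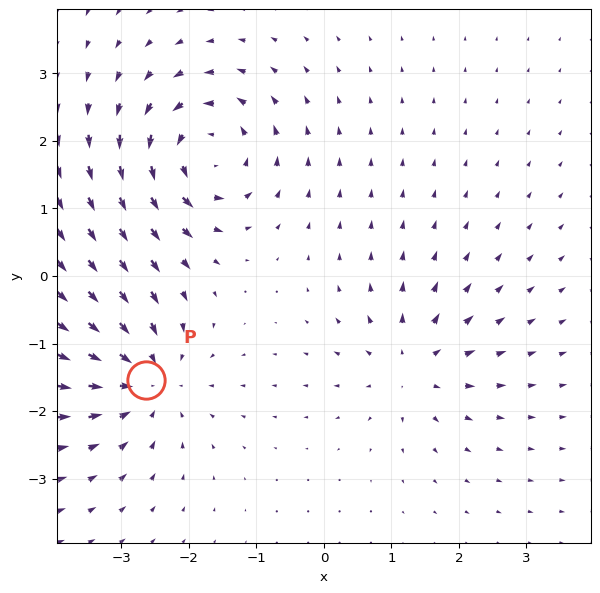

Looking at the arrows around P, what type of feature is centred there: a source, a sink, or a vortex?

sink

At P (-2.6, -1.5) the arrows converge inward. Divergence about -5, curl ≈0 — negative divergence with near-zero curl is a sink.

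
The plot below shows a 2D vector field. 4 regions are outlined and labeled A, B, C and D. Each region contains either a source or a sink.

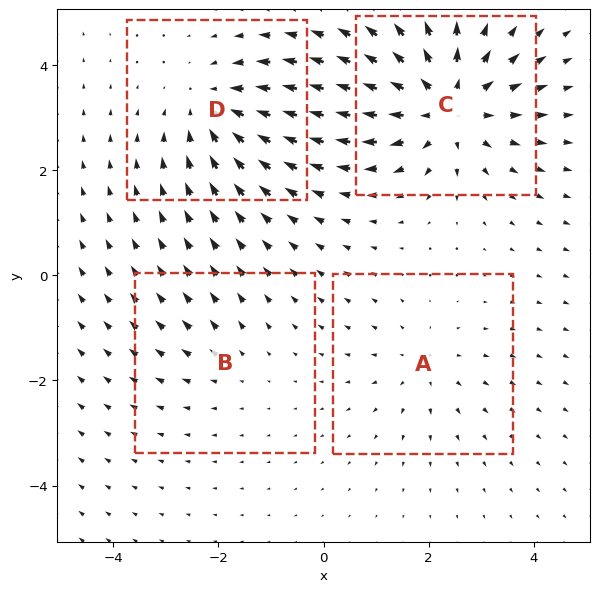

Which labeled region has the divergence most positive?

Divergence at each region's feature centre — A: about +3, B: about +2, C: about +6, D: about -4. Region C is most positive.

C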